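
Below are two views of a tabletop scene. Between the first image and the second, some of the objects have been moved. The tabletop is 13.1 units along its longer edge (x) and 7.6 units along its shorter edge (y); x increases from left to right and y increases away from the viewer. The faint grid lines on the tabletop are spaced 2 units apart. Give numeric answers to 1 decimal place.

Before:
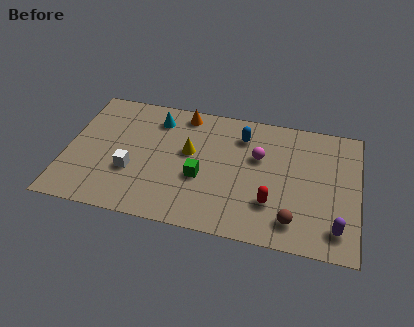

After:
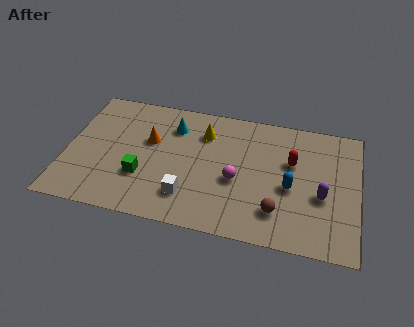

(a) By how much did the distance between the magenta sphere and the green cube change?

+1.2

The distance was about 3.1 in the first image and 4.3 in the second, so they moved 1.2 units further apart.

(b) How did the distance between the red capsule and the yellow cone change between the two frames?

-0.3

The distance was about 4.4 in the first image and 4.1 in the second, so they moved 0.3 units closer together.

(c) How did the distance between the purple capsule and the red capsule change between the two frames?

-0.8

The distance was about 3.0 in the first image and 2.2 in the second, so they moved 0.8 units closer together.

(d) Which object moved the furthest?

the blue capsule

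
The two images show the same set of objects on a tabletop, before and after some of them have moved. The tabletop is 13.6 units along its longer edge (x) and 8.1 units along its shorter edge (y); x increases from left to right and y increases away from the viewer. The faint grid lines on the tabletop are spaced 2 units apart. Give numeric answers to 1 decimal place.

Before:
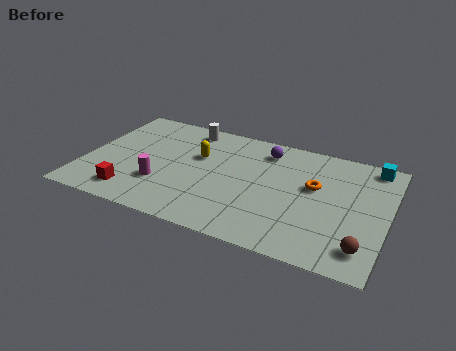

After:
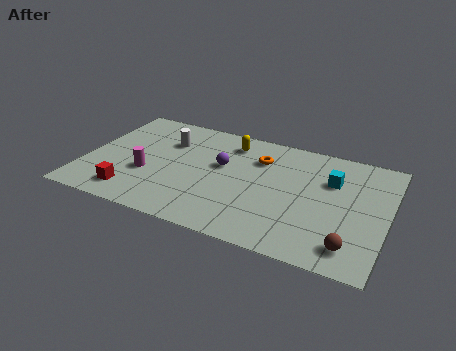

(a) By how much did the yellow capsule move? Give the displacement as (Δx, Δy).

(1.3, 1.5)

The yellow capsule was at about (5.0, 5.1) and moved to about (6.3, 6.6).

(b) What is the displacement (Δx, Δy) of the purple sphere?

(-1.8, -1.8)

The purple sphere was at about (7.9, 6.6) and moved to about (6.1, 4.8).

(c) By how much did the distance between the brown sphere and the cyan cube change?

-1.4

They were about 5.7 units apart before and 4.3 after — 1.4 units closer together.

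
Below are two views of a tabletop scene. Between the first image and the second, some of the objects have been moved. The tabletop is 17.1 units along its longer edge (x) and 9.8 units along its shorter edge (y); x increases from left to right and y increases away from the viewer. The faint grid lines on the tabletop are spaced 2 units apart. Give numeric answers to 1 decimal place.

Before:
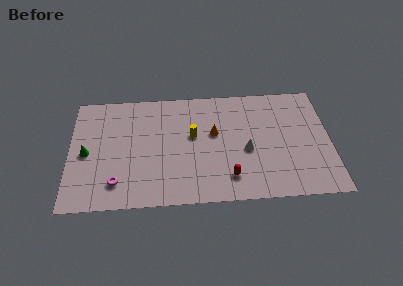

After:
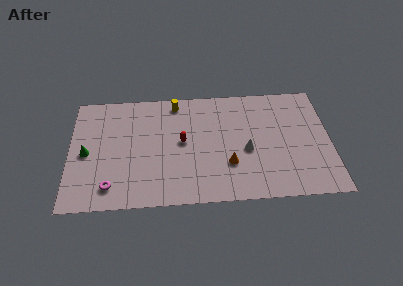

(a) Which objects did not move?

the green cone and the white cone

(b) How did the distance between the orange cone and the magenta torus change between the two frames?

+0.4

The distance was about 7.4 in the first image and 7.8 in the second, so they moved 0.4 units further apart.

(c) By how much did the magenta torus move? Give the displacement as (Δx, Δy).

(-0.4, -0.3)

From the two frames, the magenta torus sits at roughly (3.1, 2.0) before and (2.7, 1.7) after.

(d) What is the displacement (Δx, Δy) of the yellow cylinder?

(-1.1, 2.9)

From the two frames, the yellow cylinder sits at roughly (8.1, 5.7) before and (7.0, 8.6) after.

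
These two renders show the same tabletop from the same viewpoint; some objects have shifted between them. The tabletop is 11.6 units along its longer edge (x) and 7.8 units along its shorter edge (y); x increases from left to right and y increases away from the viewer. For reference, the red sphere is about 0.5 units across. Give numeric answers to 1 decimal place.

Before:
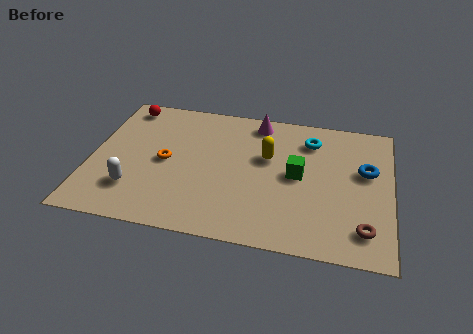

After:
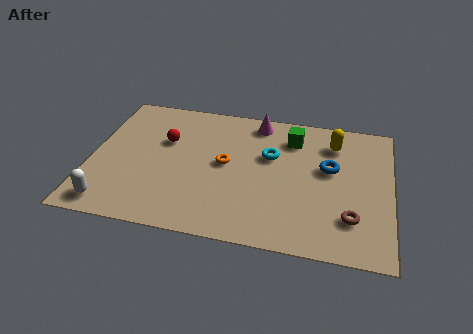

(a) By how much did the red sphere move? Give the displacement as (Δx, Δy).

(1.7, -1.8)

The red sphere was at about (1.1, 6.8) and moved to about (2.8, 5.0).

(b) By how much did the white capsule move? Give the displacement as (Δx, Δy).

(-0.8, -1.0)

From the two frames, the white capsule sits at roughly (1.8, 2.0) before and (1.0, 1.0) after.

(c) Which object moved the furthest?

the yellow capsule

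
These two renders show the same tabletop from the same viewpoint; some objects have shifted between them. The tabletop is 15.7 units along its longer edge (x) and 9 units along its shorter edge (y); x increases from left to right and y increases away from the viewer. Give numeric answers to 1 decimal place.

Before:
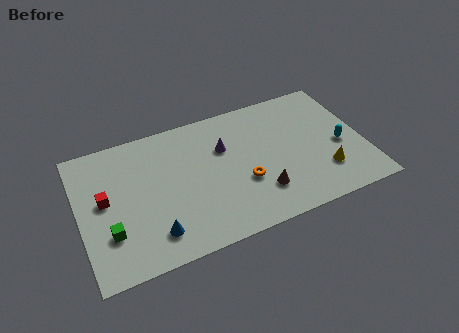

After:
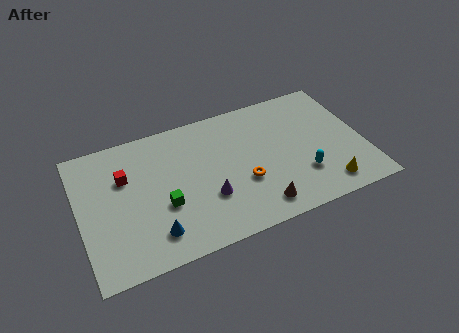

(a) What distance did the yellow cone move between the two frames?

1.0

The yellow cone was near (13.3, 2.4) before and (13.3, 1.4) after, so it travelled √(0.0² + 1.0²) ≈ 1.0 units.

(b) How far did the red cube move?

1.6

The red cube moved from about (1.4, 4.9) to (2.6, 6.0), a distance of √(1.2² + 1.1²) ≈ 1.6.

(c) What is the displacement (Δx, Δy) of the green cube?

(3.0, 0.7)

The green cube started near (1.5, 2.7) and ended near (4.5, 3.4).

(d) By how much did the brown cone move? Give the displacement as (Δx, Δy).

(-0.2, -0.9)

From the two frames, the brown cone sits at roughly (9.7, 2.3) before and (9.5, 1.4) after.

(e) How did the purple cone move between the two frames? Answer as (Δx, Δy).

(-1.2, -3.0)

The purple cone started near (8.1, 6.0) and ended near (6.9, 3.0).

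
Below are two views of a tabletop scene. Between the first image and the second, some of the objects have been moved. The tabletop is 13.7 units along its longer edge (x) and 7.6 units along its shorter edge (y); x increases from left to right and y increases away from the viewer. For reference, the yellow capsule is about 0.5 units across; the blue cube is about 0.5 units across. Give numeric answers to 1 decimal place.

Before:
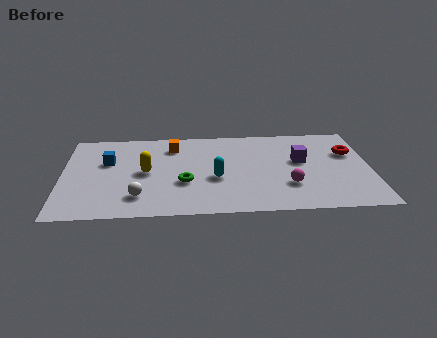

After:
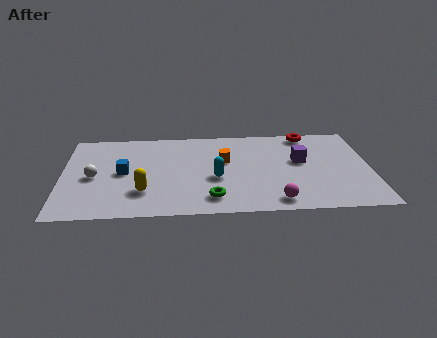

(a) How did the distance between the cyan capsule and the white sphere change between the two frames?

+1.7

They were about 3.7 units apart before and 5.4 after — 1.7 units further apart.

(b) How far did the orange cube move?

2.7

The orange cube was near (4.9, 6.0) before and (7.2, 4.6) after, so it travelled √(2.3² + 1.4²) ≈ 2.7 units.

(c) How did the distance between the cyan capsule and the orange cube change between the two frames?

-1.9

Before: roughly 3.5 units apart; after: 1.6. That's 1.9 units closer together.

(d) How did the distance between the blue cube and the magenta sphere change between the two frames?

-1.1

Before: roughly 8.4 units apart; after: 7.3. That's 1.1 units closer together.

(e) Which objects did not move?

the purple cube and the cyan capsule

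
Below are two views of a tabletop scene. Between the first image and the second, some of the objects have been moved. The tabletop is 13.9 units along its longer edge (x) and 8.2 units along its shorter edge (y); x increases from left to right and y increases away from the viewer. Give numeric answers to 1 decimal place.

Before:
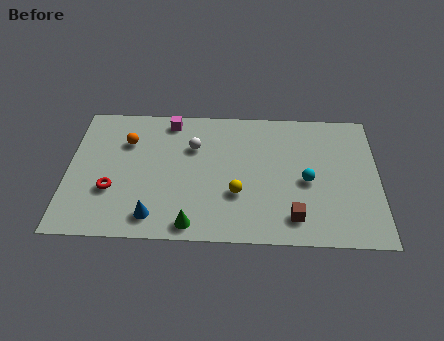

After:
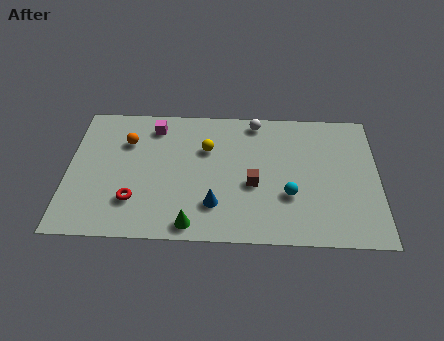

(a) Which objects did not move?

the green cone and the orange sphere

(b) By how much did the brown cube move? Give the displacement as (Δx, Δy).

(-1.8, 1.9)

From the two frames, the brown cube sits at roughly (10.1, 1.5) before and (8.3, 3.4) after.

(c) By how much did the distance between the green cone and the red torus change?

-1.2

They were about 4.1 units apart before and 2.9 after — 1.2 units closer together.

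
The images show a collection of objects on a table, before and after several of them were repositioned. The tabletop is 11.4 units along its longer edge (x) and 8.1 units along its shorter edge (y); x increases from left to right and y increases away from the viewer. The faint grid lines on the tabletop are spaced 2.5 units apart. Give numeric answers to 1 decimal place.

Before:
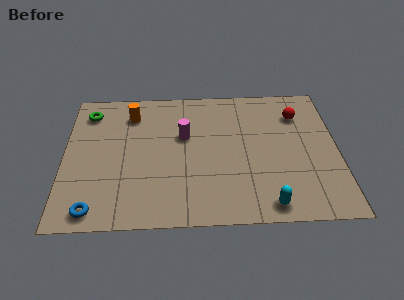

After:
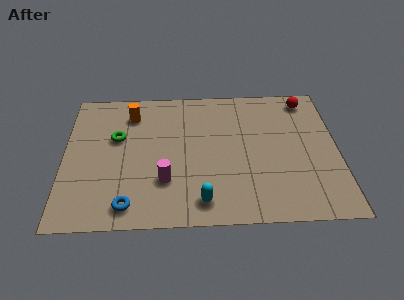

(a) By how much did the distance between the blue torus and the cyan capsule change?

-4.1

Before: roughly 7.1 units apart; after: 3.0. That's 4.1 units closer together.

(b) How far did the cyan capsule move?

2.7

The cyan capsule moved from about (8.4, 0.9) to (5.7, 1.2), a distance of √(2.7² + 0.3²) ≈ 2.7.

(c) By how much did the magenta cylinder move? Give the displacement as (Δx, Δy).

(-0.8, -2.6)

From the two frames, the magenta cylinder sits at roughly (5.0, 5.0) before and (4.2, 2.4) after.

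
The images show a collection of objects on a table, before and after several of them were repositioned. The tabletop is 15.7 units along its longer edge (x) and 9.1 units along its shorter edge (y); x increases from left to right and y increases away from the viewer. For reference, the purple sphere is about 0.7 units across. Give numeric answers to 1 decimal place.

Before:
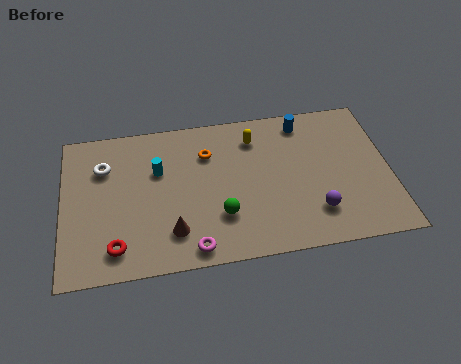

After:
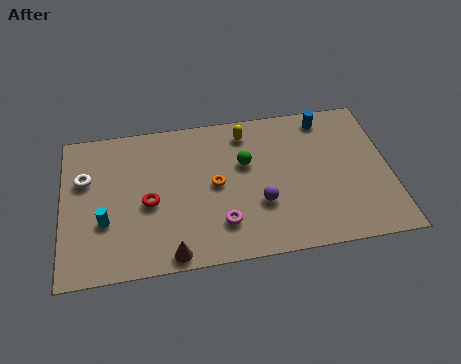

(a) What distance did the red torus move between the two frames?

2.9

The red torus was near (2.5, 1.6) before and (4.1, 4.0) after, so it travelled √(1.6² + 2.4²) ≈ 2.9 units.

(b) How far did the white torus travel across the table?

1.1

The white torus was near (2.0, 6.5) before and (1.1, 5.9) after, so it travelled √(0.9² + 0.6²) ≈ 1.1 units.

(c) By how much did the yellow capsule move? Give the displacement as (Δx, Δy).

(-0.4, 0.4)

From the two frames, the yellow capsule sits at roughly (9.3, 7.2) before and (8.9, 7.6) after.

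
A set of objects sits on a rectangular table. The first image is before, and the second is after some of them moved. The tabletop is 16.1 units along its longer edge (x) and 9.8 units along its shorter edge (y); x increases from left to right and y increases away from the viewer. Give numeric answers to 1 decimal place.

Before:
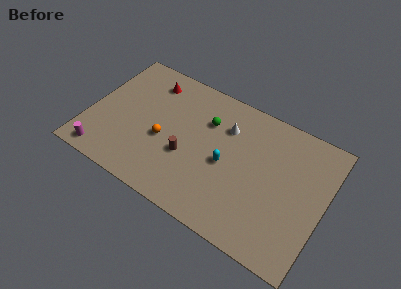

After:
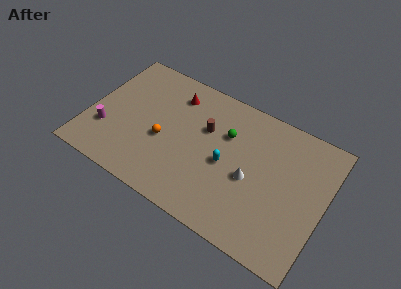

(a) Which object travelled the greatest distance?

the white cone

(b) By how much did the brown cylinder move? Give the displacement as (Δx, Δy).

(0.9, 2.6)

From the two frames, the brown cylinder sits at roughly (6.9, 3.7) before and (7.8, 6.3) after.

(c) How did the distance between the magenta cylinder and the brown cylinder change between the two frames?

+1.2

They were about 6.0 units apart before and 7.2 after — 1.2 units further apart.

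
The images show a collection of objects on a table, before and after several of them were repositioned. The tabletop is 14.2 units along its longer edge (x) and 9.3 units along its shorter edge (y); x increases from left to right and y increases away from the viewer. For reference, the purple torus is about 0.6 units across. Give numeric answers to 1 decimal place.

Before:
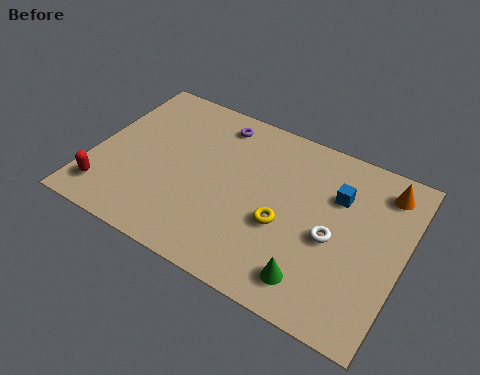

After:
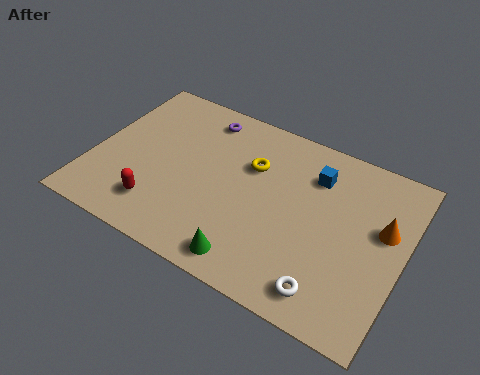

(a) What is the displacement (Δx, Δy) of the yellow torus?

(-1.8, 2.5)

From the two frames, the yellow torus sits at roughly (8.9, 3.7) before and (7.1, 6.2) after.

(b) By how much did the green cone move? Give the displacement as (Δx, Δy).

(-2.8, -0.4)

The green cone was at about (10.6, 1.6) and moved to about (7.8, 1.2).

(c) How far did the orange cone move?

2.1

From (13.0, 7.7) to (13.2, 5.6), the orange cone covered √(0.2² + 2.1²) ≈ 2.1 units.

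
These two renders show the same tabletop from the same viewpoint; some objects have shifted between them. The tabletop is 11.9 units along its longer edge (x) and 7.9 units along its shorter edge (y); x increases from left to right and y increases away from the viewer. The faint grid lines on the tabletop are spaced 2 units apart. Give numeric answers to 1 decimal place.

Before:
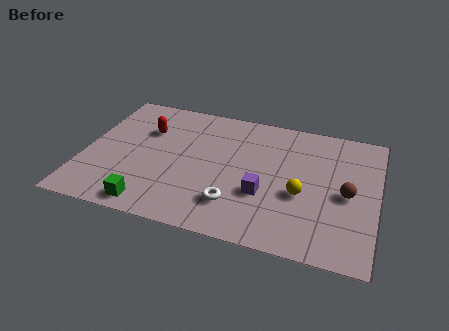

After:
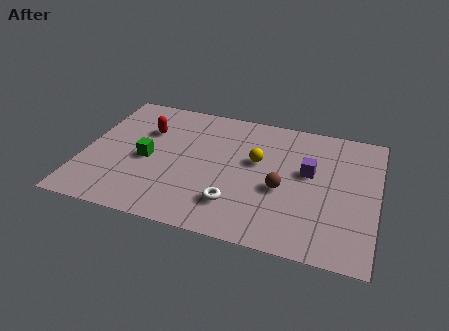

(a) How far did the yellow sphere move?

2.4

The yellow sphere was near (8.9, 3.2) before and (7.0, 4.7) after, so it travelled √(1.9² + 1.5²) ≈ 2.4 units.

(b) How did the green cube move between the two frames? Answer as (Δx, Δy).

(-0.4, 2.7)

The green cube was at about (3.0, 0.9) and moved to about (2.6, 3.6).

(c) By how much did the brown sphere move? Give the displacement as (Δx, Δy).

(-2.6, -0.4)

The brown sphere started near (10.7, 3.7) and ended near (8.1, 3.3).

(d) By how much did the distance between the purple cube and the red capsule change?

+1.1

The distance was about 5.6 in the first image and 6.7 in the second, so they moved 1.1 units further apart.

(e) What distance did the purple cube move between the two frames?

2.5

From (7.4, 2.8) to (9.1, 4.6), the purple cube covered √(1.7² + 1.8²) ≈ 2.5 units.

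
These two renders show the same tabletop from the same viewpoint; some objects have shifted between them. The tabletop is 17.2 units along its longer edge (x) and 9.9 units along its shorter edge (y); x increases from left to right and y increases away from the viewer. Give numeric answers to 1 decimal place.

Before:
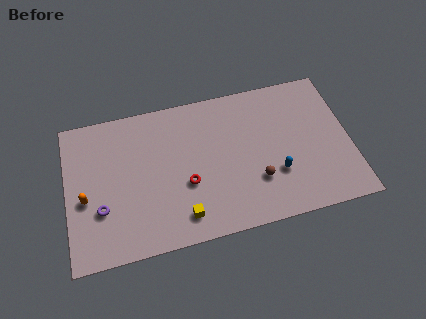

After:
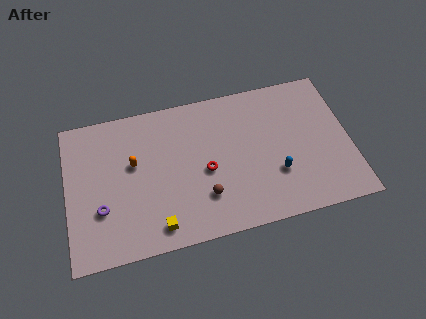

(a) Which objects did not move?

the blue capsule and the purple torus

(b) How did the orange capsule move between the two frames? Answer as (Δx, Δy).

(3.0, 1.7)

The orange capsule started near (1.1, 4.2) and ended near (4.1, 5.9).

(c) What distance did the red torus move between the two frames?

1.3

From (7.2, 3.8) to (8.4, 4.4), the red torus covered √(1.2² + 0.6²) ≈ 1.3 units.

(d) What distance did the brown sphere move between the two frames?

3.2

The brown sphere moved from about (11.4, 3.0) to (8.2, 2.7), a distance of √(3.2² + 0.3²) ≈ 3.2.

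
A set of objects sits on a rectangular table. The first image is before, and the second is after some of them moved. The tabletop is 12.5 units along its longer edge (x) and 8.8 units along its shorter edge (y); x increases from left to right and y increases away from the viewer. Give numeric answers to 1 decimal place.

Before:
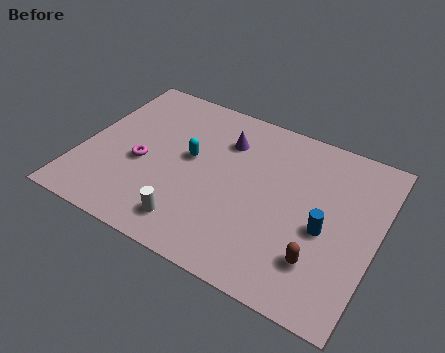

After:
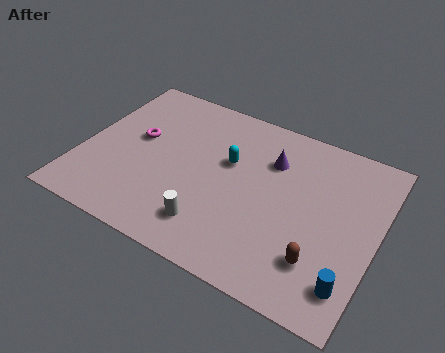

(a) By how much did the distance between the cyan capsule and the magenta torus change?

+1.7

The distance was about 2.2 in the first image and 3.9 in the second, so they moved 1.7 units further apart.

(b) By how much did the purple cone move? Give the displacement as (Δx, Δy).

(2.0, -0.2)

From the two frames, the purple cone sits at roughly (5.8, 6.5) before and (7.8, 6.3) after.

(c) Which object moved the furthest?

the blue cylinder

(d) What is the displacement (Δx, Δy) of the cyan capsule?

(1.6, 0.5)

The cyan capsule started near (4.5, 4.9) and ended near (6.1, 5.4).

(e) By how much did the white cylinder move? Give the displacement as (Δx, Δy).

(0.8, 0.3)

The white cylinder was at about (5.1, 1.5) and moved to about (5.9, 1.8).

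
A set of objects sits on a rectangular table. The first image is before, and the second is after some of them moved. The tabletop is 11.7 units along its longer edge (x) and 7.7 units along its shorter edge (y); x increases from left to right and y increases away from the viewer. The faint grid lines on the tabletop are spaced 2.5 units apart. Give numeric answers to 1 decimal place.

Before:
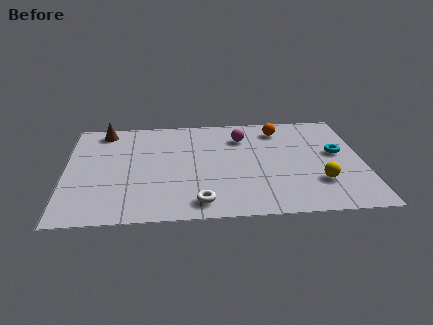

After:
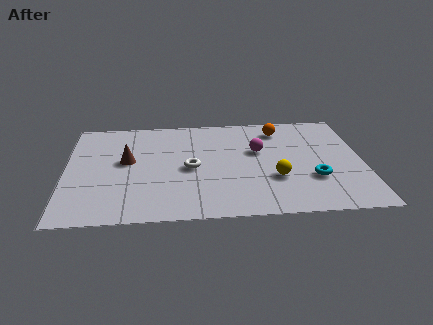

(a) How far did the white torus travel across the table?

2.5

From (5.2, 1.1) to (4.9, 3.6), the white torus covered √(0.3² + 2.5²) ≈ 2.5 units.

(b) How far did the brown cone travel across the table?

2.6

From (1.5, 6.7) to (2.4, 4.3), the brown cone covered √(0.9² + 2.4²) ≈ 2.6 units.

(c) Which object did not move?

the orange sphere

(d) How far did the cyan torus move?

2.1

The cyan torus was near (10.7, 4.3) before and (9.7, 2.5) after, so it travelled √(1.0² + 1.8²) ≈ 2.1 units.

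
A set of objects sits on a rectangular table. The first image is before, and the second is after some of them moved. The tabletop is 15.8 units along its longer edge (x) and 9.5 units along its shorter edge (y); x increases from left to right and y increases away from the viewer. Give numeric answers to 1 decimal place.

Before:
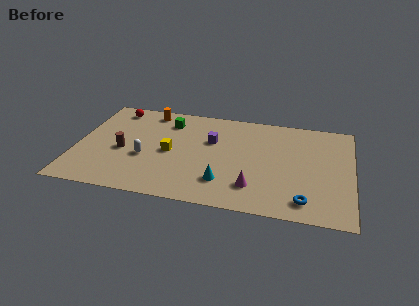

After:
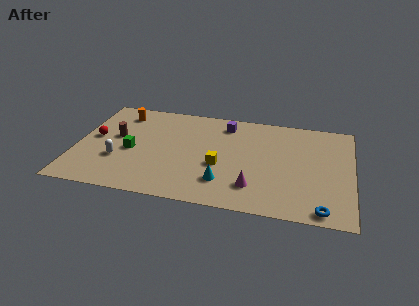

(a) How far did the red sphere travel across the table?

3.2

The red sphere moved from about (1.9, 8.2) to (1.0, 5.1), a distance of √(0.9² + 3.1²) ≈ 3.2.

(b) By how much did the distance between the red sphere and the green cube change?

-0.9

They were about 3.3 units apart before and 2.4 after — 0.9 units closer together.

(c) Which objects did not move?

the cyan cone and the magenta cone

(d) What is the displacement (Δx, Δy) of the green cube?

(-1.9, -3.3)

The green cube started near (5.1, 7.5) and ended near (3.2, 4.2).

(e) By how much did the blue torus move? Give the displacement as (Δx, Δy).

(1.0, -0.6)

The blue torus started near (13.2, 1.5) and ended near (14.2, 0.9).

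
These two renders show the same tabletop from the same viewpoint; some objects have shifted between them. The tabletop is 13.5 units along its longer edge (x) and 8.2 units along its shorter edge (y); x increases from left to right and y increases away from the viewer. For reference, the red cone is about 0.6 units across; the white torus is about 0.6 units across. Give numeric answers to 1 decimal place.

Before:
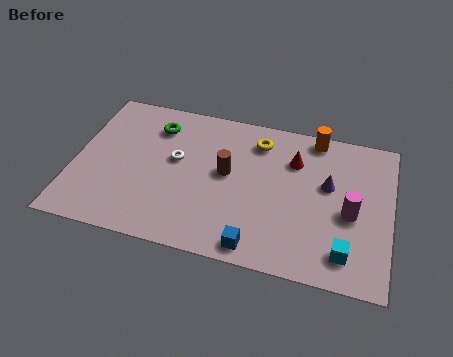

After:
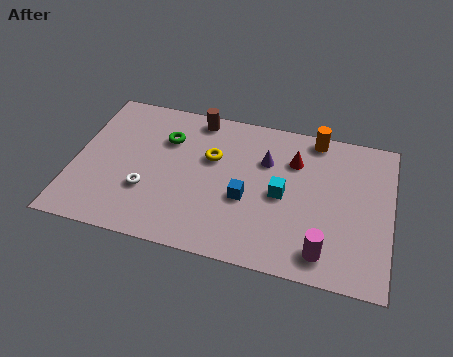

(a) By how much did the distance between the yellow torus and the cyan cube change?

-3.1

The distance was about 6.5 in the first image and 3.4 in the second, so they moved 3.1 units closer together.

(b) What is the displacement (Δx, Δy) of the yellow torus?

(-1.9, -1.4)

The yellow torus started near (7.7, 6.6) and ended near (5.8, 5.2).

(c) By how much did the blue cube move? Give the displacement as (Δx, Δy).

(-0.6, 2.4)

The blue cube started near (8.0, 0.9) and ended near (7.4, 3.3).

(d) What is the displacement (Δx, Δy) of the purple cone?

(-2.7, 0.7)

The purple cone was at about (10.8, 4.9) and moved to about (8.1, 5.6).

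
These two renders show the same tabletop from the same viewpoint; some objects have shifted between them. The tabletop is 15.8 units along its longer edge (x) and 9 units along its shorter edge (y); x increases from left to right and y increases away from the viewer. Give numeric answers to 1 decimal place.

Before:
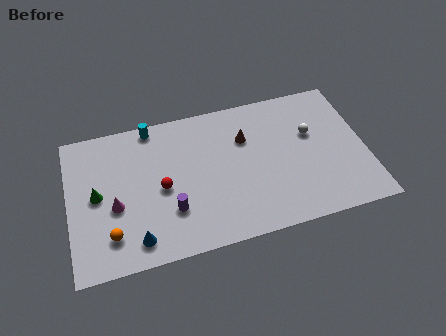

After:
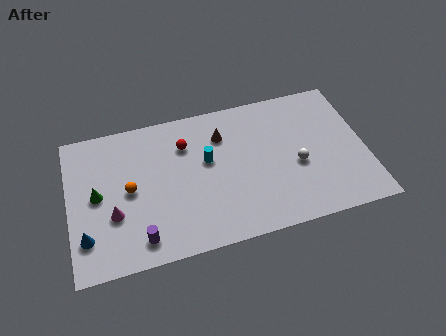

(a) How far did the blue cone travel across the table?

2.7

From (3.4, 1.4) to (0.8, 2.2), the blue cone covered √(2.6² + 0.8²) ≈ 2.7 units.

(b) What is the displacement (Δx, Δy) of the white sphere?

(-0.9, -1.8)

From the two frames, the white sphere sits at roughly (13.0, 5.6) before and (12.1, 3.8) after.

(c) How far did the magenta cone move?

0.5

The magenta cone was near (2.4, 3.7) before and (2.3, 3.2) after, so it travelled √(0.1² + 0.5²) ≈ 0.5 units.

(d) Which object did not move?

the green cone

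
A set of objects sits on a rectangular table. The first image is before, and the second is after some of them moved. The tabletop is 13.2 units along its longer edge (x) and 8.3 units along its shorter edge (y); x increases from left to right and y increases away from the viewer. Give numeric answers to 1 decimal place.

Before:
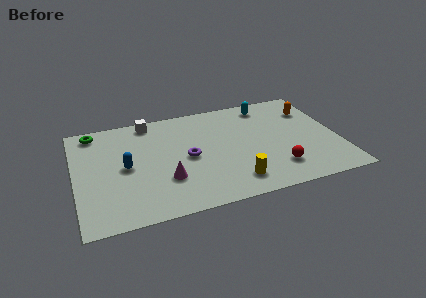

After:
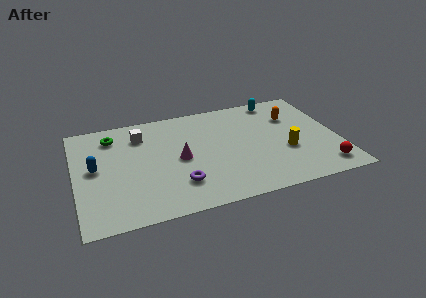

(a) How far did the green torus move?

1.1

The green torus moved from about (1.1, 7.3) to (2.0, 6.7), a distance of √(0.9² + 0.6²) ≈ 1.1.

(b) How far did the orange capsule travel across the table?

1.0

The orange capsule was near (12.1, 6.1) before and (11.1, 5.8) after, so it travelled √(1.0² + 0.3²) ≈ 1.0 units.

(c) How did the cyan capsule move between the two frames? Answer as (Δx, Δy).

(0.6, 0.3)

The cyan capsule was at about (9.9, 7.1) and moved to about (10.5, 7.4).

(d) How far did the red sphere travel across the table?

2.4

The red sphere was near (9.9, 1.9) before and (12.2, 1.3) after, so it travelled √(2.3² + 0.6²) ≈ 2.4 units.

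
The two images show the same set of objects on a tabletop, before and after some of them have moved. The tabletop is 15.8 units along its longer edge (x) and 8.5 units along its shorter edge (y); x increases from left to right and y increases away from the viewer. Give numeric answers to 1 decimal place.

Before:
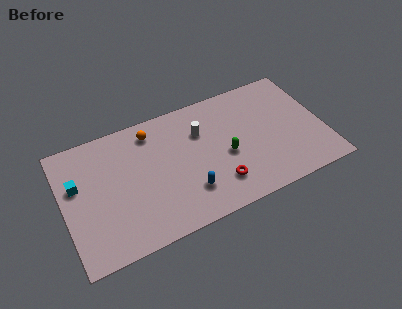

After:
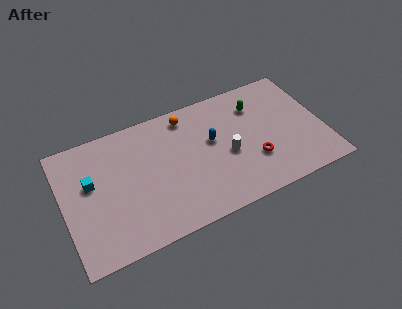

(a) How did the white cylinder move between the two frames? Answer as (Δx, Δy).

(1.4, -2.2)

The white cylinder was at about (8.5, 5.9) and moved to about (9.9, 3.7).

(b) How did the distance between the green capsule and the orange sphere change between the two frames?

-1.1

Before: roughly 5.4 units apart; after: 4.3. That's 1.1 units closer together.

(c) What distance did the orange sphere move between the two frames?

2.2

The orange sphere was near (5.6, 7.1) before and (7.8, 7.3) after, so it travelled √(2.2² + 0.2²) ≈ 2.2 units.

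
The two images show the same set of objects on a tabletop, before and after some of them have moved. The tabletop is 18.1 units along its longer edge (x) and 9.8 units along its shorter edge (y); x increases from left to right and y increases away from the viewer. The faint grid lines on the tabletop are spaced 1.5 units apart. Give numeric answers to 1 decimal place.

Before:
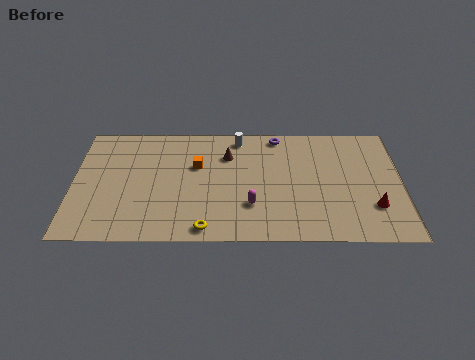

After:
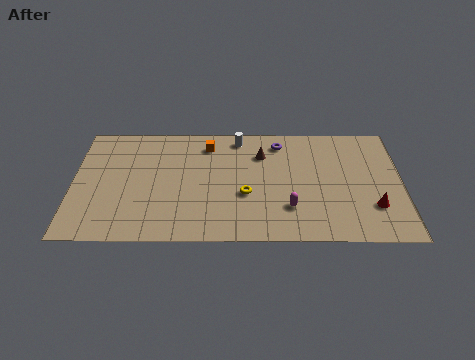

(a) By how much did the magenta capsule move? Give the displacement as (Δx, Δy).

(2.1, -0.2)

The magenta capsule was at about (9.8, 2.9) and moved to about (11.9, 2.7).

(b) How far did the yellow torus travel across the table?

3.6

The yellow torus was near (7.3, 1.0) before and (9.5, 3.8) after, so it travelled √(2.2² + 2.8²) ≈ 3.6 units.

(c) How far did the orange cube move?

1.9

From (6.8, 6.2) to (7.4, 8.0), the orange cube covered √(0.6² + 1.8²) ≈ 1.9 units.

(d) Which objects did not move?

the white cylinder and the red cone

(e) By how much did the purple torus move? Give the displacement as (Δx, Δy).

(0.1, -0.6)

The purple torus was at about (11.3, 8.8) and moved to about (11.4, 8.2).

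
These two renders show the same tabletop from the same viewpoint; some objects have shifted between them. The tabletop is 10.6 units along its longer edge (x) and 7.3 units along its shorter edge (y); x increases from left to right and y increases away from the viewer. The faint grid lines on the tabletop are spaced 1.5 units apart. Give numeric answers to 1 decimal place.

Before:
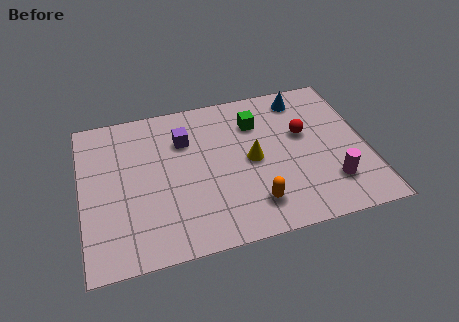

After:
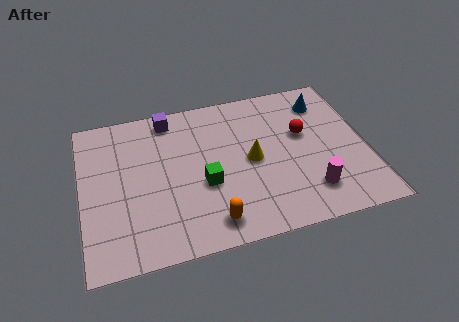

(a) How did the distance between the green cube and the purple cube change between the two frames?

+1.0

The distance was about 2.7 in the first image and 3.7 in the second, so they moved 1.0 units further apart.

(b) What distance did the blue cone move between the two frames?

0.9

The blue cone moved from about (8.4, 6.2) to (9.2, 5.8), a distance of √(0.8² + 0.4²) ≈ 0.9.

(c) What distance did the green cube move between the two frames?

3.3

The green cube was near (6.6, 5.4) before and (4.5, 2.9) after, so it travelled √(2.1² + 2.5²) ≈ 3.3 units.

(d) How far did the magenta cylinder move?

0.8

The magenta cylinder moved from about (9.1, 1.8) to (8.3, 1.6), a distance of √(0.8² + 0.2²) ≈ 0.8.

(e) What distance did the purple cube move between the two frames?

1.3

From (3.9, 5.2) to (3.4, 6.4), the purple cube covered √(0.5² + 1.2²) ≈ 1.3 units.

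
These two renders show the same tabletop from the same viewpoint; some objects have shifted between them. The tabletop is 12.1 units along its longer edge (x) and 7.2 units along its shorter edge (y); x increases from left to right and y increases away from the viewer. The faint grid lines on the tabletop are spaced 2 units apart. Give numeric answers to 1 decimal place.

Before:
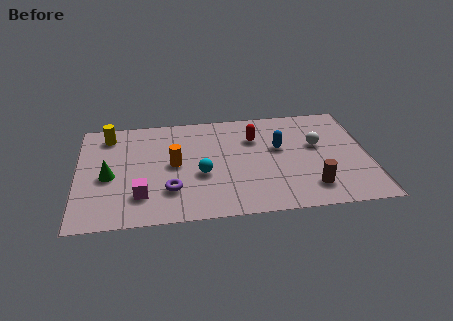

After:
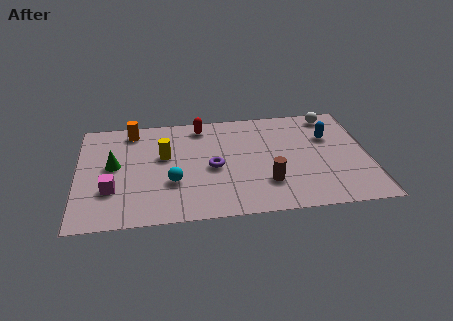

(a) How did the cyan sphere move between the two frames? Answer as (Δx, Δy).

(-1.2, -0.4)

The cyan sphere was at about (5.1, 2.9) and moved to about (3.9, 2.5).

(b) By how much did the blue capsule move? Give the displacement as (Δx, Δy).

(2.1, 0.5)

From the two frames, the blue capsule sits at roughly (8.4, 4.3) before and (10.5, 4.8) after.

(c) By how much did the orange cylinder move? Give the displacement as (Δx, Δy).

(-1.7, 2.5)

From the two frames, the orange cylinder sits at roughly (4.0, 3.7) before and (2.3, 6.2) after.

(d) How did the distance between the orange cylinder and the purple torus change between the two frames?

+2.7

The distance was about 1.7 in the first image and 4.4 in the second, so they moved 2.7 units further apart.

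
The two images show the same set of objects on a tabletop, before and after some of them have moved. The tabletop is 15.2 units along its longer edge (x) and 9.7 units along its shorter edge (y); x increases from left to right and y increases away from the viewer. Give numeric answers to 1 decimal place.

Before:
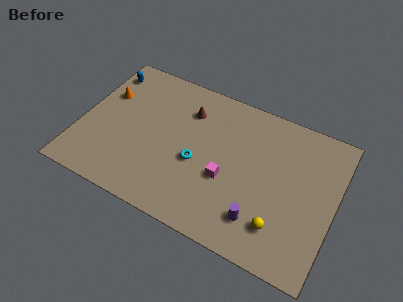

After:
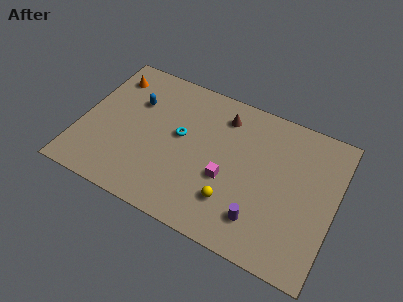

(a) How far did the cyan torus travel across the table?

1.8

The cyan torus was near (7.1, 4.1) before and (5.9, 5.4) after, so it travelled √(1.2² + 1.3²) ≈ 1.8 units.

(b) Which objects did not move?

the magenta cube and the purple cylinder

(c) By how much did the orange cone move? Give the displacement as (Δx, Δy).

(0.1, 1.4)

From the two frames, the orange cone sits at roughly (1.2, 6.4) before and (1.3, 7.8) after.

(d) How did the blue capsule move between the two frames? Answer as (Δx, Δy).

(2.1, -1.4)

The blue capsule started near (0.9, 8.0) and ended near (3.0, 6.6).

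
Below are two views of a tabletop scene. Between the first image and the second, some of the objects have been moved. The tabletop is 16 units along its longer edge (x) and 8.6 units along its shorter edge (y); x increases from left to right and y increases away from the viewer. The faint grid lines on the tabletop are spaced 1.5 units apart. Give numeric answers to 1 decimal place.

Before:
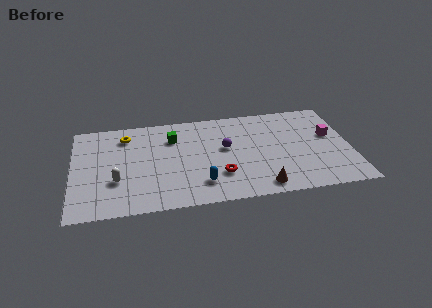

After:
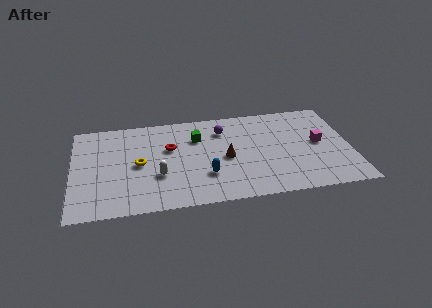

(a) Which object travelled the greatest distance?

the red torus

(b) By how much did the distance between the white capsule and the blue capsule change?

-2.2

The distance was about 4.9 in the first image and 2.7 in the second, so they moved 2.2 units closer together.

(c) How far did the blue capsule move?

0.8

From (7.3, 1.9) to (7.6, 2.6), the blue capsule covered √(0.3² + 0.7²) ≈ 0.8 units.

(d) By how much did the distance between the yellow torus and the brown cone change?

-4.6

Before: roughly 9.6 units apart; after: 5.0. That's 4.6 units closer together.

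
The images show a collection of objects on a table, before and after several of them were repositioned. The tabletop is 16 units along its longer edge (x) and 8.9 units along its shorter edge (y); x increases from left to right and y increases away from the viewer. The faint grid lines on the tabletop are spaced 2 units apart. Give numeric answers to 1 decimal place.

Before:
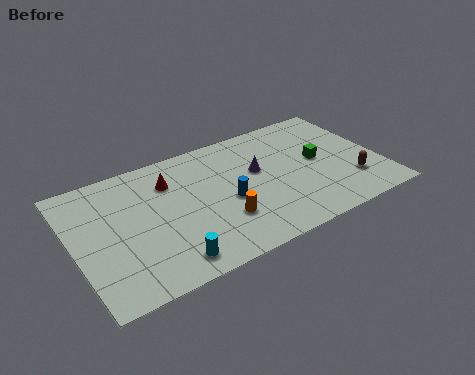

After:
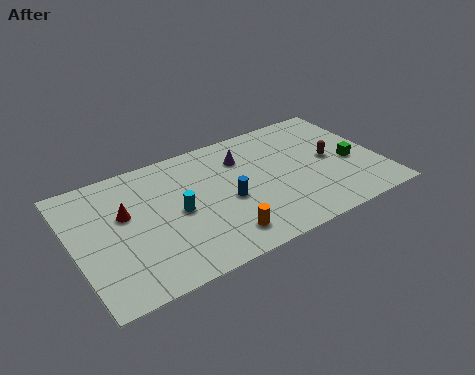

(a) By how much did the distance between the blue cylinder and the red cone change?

+1.6

They were about 3.8 units apart before and 5.4 after — 1.6 units further apart.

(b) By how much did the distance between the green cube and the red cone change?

+4.0

They were about 7.9 units apart before and 11.9 after — 4.0 units further apart.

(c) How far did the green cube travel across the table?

1.8

The green cube moved from about (12.9, 4.7) to (14.5, 3.8), a distance of √(1.6² + 0.9²) ≈ 1.8.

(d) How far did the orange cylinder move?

1.1

The orange cylinder was near (7.4, 2.7) before and (7.2, 1.6) after, so it travelled √(0.2² + 1.1²) ≈ 1.1 units.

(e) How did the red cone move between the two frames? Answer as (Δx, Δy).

(-2.5, -1.2)

The red cone was at about (5.2, 6.6) and moved to about (2.7, 5.4).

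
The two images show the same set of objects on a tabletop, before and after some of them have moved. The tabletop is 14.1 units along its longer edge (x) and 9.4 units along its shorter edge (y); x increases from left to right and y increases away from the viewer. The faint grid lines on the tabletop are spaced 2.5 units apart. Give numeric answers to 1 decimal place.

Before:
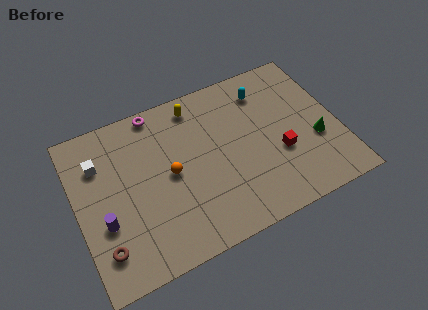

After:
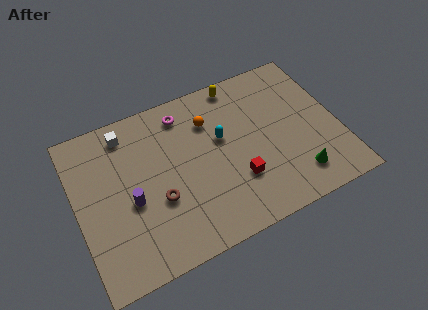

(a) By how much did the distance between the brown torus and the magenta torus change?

-2.7

Before: roughly 7.5 units apart; after: 4.8. That's 2.7 units closer together.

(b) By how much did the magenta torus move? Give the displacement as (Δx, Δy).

(1.4, -0.7)

The magenta torus started near (4.7, 8.6) and ended near (6.1, 7.9).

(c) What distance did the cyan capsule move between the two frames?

3.2

The cyan capsule was near (10.5, 7.5) before and (7.9, 5.6) after, so it travelled √(2.6² + 1.9²) ≈ 3.2 units.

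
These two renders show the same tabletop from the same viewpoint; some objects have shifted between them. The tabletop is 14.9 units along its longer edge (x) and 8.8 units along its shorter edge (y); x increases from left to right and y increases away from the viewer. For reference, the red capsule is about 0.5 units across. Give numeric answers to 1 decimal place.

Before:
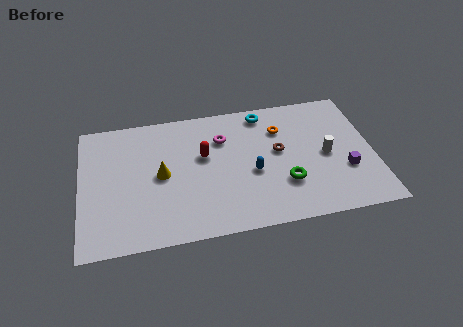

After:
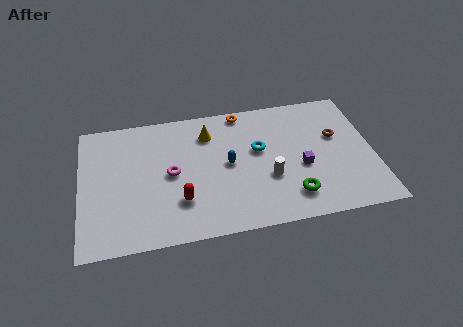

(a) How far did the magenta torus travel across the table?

3.3

From (7.3, 6.3) to (4.6, 4.4), the magenta torus covered √(2.7² + 1.9²) ≈ 3.3 units.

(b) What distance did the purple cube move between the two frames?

2.3

The purple cube moved from about (13.4, 3.0) to (11.2, 3.6), a distance of √(2.2² + 0.6²) ≈ 2.3.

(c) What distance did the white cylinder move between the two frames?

3.2

The white cylinder was near (12.5, 4.2) before and (9.5, 3.2) after, so it travelled √(3.0² + 1.0²) ≈ 3.2 units.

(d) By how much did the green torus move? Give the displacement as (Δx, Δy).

(0.3, -0.9)

From the two frames, the green torus sits at roughly (10.3, 2.7) before and (10.6, 1.8) after.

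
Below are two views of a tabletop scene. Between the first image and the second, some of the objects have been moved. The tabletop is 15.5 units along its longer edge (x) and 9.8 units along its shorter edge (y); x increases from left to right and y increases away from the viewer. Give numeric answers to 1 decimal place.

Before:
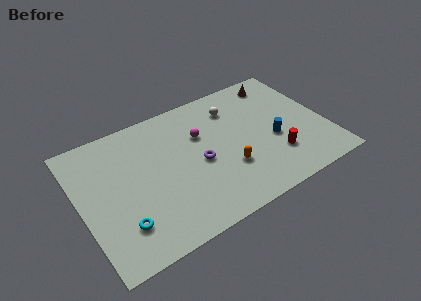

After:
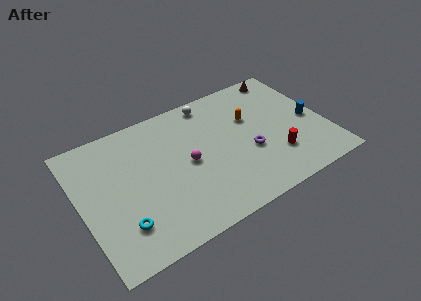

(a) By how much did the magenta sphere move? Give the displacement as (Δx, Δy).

(-1.1, -1.7)

The magenta sphere was at about (7.8, 6.5) and moved to about (6.7, 4.8).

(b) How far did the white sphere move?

1.7

From (10.1, 7.6) to (8.8, 8.7), the white sphere covered √(1.3² + 1.1²) ≈ 1.7 units.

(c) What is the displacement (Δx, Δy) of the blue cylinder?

(2.5, 0.5)

The blue cylinder started near (12.1, 4.0) and ended near (14.6, 4.5).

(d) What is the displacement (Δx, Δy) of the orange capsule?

(2.0, 3.1)

The orange capsule was at about (9.0, 3.2) and moved to about (11.0, 6.3).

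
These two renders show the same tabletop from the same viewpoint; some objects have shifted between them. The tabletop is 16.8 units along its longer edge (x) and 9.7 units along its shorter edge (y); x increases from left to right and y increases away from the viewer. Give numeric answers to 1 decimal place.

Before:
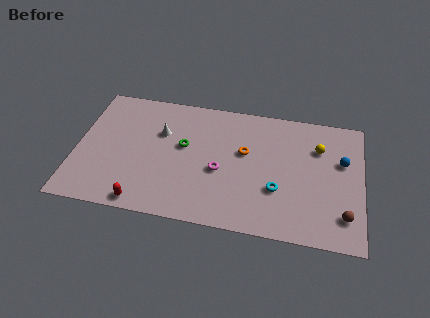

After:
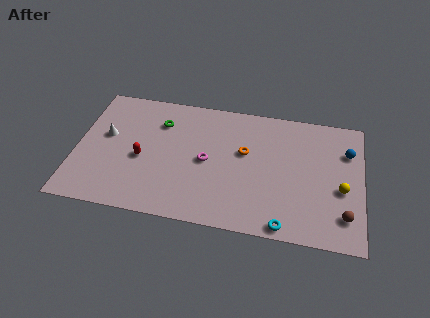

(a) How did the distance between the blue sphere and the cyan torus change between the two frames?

+2.4

The distance was about 4.6 in the first image and 7.0 in the second, so they moved 2.4 units further apart.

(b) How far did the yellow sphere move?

3.2

From (14.2, 6.9) to (15.6, 4.0), the yellow sphere covered √(1.4² + 2.9²) ≈ 3.2 units.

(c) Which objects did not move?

the orange torus and the brown sphere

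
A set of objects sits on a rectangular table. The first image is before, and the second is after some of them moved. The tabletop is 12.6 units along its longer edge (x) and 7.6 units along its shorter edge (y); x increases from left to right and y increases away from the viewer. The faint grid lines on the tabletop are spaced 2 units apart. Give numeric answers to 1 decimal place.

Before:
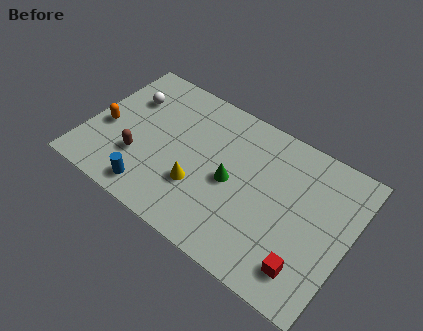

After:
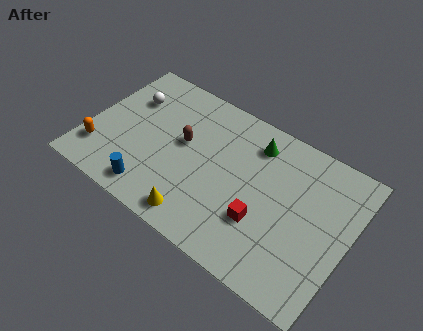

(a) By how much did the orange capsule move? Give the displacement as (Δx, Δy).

(-0.1, -1.4)

The orange capsule started near (0.9, 3.2) and ended near (0.8, 1.8).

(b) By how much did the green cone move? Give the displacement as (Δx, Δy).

(0.7, 2.5)

The green cone started near (7.0, 3.6) and ended near (7.7, 6.1).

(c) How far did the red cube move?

2.5

The red cube moved from about (11.0, 1.5) to (8.7, 2.5), a distance of √(2.3² + 1.0²) ≈ 2.5.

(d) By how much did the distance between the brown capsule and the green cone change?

-0.8

Before: roughly 4.5 units apart; after: 3.7. That's 0.8 units closer together.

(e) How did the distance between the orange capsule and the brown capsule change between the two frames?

+2.5

They were about 2.0 units apart before and 4.5 after — 2.5 units further apart.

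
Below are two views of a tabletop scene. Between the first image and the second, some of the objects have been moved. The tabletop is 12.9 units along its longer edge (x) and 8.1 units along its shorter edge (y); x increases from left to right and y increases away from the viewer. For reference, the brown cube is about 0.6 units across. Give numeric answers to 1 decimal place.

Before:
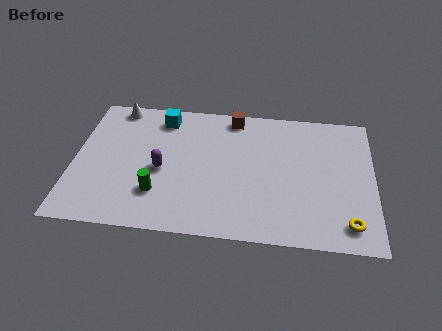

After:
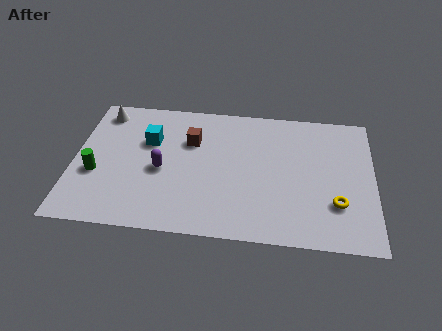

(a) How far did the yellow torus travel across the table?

1.2

The yellow torus was near (11.8, 1.3) before and (11.3, 2.4) after, so it travelled √(0.5² + 1.1²) ≈ 1.2 units.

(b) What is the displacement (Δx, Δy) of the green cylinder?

(-2.7, 0.9)

From the two frames, the green cylinder sits at roughly (3.7, 2.2) before and (1.0, 3.1) after.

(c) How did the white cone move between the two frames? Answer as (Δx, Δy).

(-0.6, -0.4)

From the two frames, the white cone sits at roughly (1.7, 7.3) before and (1.1, 6.9) after.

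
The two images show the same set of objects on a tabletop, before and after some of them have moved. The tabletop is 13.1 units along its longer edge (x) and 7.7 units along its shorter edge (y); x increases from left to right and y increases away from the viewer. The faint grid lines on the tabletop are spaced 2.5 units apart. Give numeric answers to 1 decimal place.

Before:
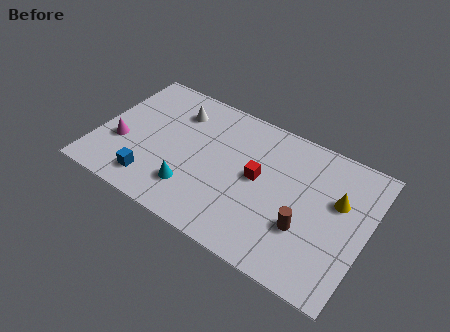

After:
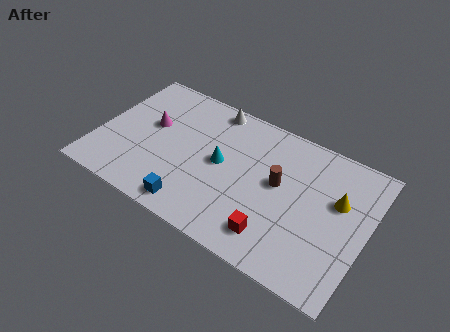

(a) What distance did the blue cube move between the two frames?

2.1

The blue cube was near (3.0, 1.4) before and (5.1, 1.0) after, so it travelled √(2.1² + 0.4²) ≈ 2.1 units.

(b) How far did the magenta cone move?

2.1

The magenta cone moved from about (1.2, 2.8) to (2.4, 4.5), a distance of √(1.2² + 1.7²) ≈ 2.1.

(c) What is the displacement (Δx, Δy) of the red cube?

(1.2, -2.6)

The red cube was at about (7.8, 4.1) and moved to about (9.0, 1.5).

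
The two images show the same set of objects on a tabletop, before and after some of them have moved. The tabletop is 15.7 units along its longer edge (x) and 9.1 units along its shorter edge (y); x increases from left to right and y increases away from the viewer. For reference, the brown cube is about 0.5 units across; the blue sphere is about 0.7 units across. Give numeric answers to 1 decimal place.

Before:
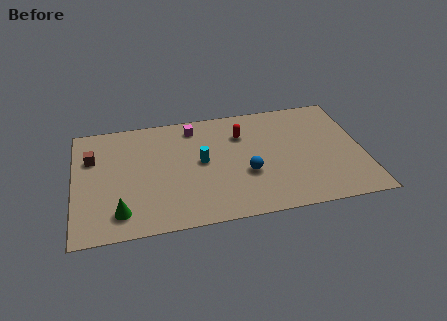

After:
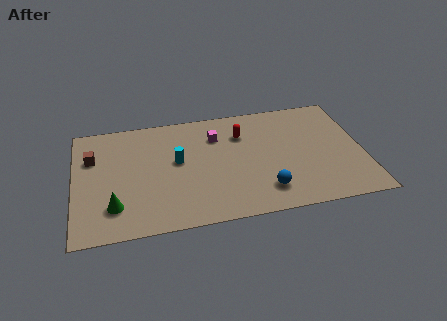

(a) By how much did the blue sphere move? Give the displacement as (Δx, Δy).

(0.9, -1.5)

From the two frames, the blue sphere sits at roughly (9.3, 3.4) before and (10.2, 1.9) after.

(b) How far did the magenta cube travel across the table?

1.6

The magenta cube was near (6.6, 7.7) before and (7.8, 6.7) after, so it travelled √(1.2² + 1.0²) ≈ 1.6 units.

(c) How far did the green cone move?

0.6

The green cone moved from about (2.4, 1.7) to (2.1, 2.2), a distance of √(0.3² + 0.5²) ≈ 0.6.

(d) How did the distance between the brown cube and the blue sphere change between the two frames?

+1.4

Before: roughly 8.8 units apart; after: 10.2. That's 1.4 units further apart.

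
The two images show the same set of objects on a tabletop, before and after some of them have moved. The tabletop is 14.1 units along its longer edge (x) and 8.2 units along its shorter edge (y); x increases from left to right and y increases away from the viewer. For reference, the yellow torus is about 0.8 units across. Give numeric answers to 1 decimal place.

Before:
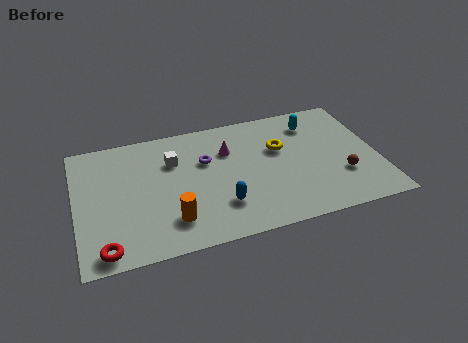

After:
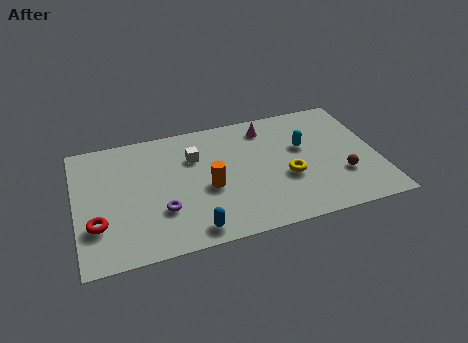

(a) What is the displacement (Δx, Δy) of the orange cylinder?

(1.8, 1.6)

The orange cylinder started near (4.3, 1.9) and ended near (6.1, 3.5).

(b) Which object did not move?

the brown sphere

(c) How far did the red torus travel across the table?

1.6

From (1.2, 0.9) to (0.9, 2.5), the red torus covered √(0.3² + 1.6²) ≈ 1.6 units.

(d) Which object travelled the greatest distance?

the purple torus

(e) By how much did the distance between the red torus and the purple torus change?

-3.6

The distance was about 6.6 in the first image and 3.0 in the second, so they moved 3.6 units closer together.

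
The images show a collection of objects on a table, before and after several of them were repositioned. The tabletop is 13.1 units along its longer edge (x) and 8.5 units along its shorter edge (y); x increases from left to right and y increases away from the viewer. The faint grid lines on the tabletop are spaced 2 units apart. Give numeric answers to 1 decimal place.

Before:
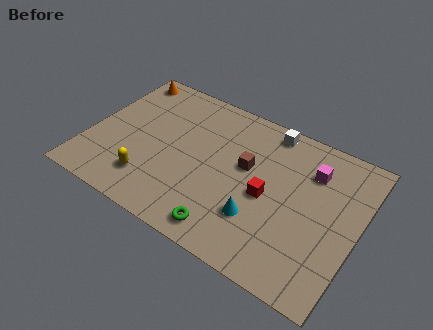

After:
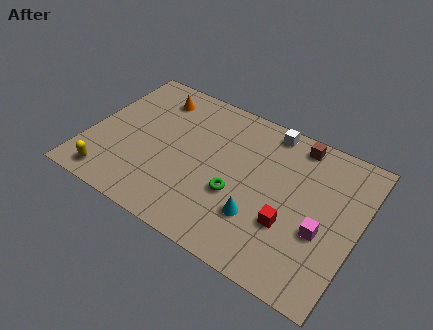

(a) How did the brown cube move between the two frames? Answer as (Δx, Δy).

(2.1, 2.5)

The brown cube was at about (7.6, 5.0) and moved to about (9.7, 7.5).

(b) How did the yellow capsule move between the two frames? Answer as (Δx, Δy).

(-1.8, -0.8)

The yellow capsule was at about (3.3, 1.9) and moved to about (1.5, 1.1).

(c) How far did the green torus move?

2.1

From (7.3, 1.1) to (7.4, 3.2), the green torus covered √(0.1² + 2.1²) ≈ 2.1 units.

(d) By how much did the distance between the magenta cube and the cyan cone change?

-1.3

They were about 4.3 units apart before and 3.0 after — 1.3 units closer together.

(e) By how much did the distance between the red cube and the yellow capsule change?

+2.8

The distance was about 5.9 in the first image and 8.7 in the second, so they moved 2.8 units further apart.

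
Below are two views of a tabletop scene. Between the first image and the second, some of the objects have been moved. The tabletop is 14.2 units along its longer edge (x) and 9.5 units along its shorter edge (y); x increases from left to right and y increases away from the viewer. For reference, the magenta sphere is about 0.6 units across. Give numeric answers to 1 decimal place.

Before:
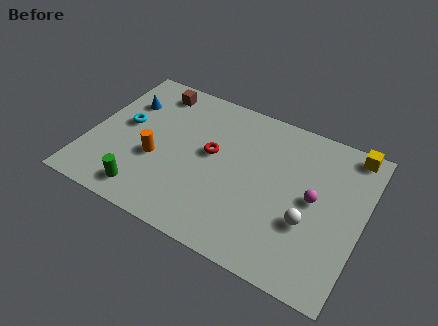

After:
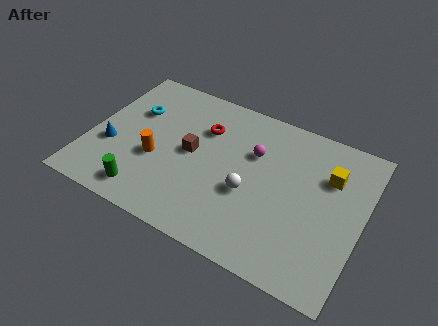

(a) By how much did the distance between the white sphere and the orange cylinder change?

-3.1

They were about 8.0 units apart before and 4.9 after — 3.1 units closer together.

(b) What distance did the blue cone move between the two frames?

3.2

From (1.5, 6.7) to (1.2, 3.5), the blue cone covered √(0.3² + 3.2²) ≈ 3.2 units.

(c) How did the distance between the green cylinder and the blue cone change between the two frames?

-2.6

The distance was about 5.6 in the first image and 3.0 in the second, so they moved 2.6 units closer together.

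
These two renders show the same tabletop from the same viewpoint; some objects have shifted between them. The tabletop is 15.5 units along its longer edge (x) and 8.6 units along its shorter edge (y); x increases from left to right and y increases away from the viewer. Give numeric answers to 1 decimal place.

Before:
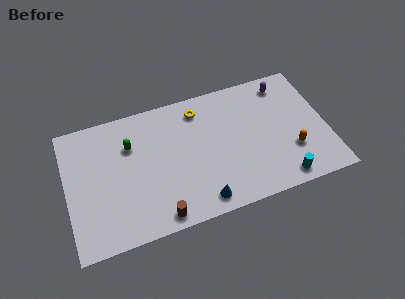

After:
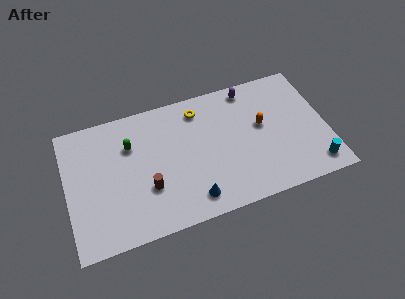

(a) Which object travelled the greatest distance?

the orange capsule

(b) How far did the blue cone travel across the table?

0.6

From (7.7, 1.1) to (7.2, 1.4), the blue cone covered √(0.5² + 0.3²) ≈ 0.6 units.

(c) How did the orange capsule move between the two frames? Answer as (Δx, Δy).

(-1.6, 2.2)

The orange capsule started near (13.3, 2.7) and ended near (11.7, 4.9).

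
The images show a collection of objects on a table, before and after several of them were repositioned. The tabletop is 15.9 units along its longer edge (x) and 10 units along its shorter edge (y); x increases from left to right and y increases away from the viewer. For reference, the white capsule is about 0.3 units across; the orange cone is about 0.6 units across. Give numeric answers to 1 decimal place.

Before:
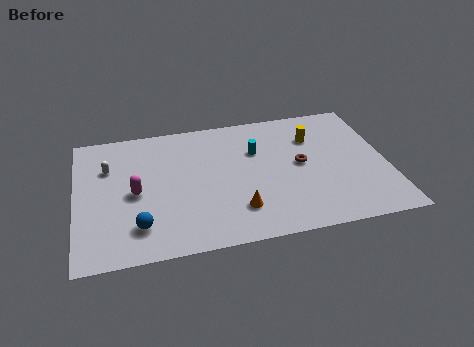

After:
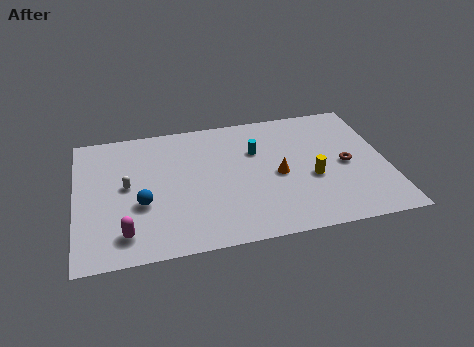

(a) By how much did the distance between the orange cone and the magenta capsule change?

+2.8

They were about 5.6 units apart before and 8.4 after — 2.8 units further apart.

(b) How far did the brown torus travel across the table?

2.4

From (11.5, 5.2) to (13.8, 4.7), the brown torus covered √(2.3² + 0.5²) ≈ 2.4 units.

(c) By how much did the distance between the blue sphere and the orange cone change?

+2.0

The distance was about 5.0 in the first image and 7.0 in the second, so they moved 2.0 units further apart.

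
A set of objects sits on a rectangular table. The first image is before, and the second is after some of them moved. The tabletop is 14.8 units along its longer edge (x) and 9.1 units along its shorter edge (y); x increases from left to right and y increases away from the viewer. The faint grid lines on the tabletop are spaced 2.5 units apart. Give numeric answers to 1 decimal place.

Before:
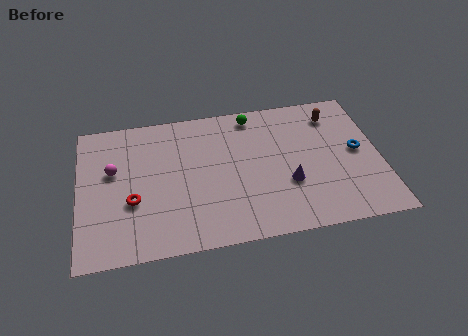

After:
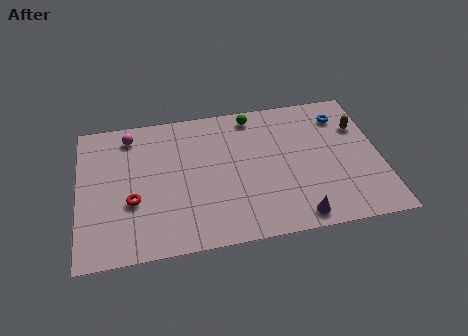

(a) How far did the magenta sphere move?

2.4

The magenta sphere moved from about (1.7, 5.5) to (2.6, 7.7), a distance of √(0.9² + 2.2²) ≈ 2.4.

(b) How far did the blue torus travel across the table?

2.6

From (13.7, 4.7) to (13.1, 7.2), the blue torus covered √(0.6² + 2.5²) ≈ 2.6 units.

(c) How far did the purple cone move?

2.2

The purple cone moved from about (10.2, 3.2) to (10.5, 1.0), a distance of √(0.3² + 2.2²) ≈ 2.2.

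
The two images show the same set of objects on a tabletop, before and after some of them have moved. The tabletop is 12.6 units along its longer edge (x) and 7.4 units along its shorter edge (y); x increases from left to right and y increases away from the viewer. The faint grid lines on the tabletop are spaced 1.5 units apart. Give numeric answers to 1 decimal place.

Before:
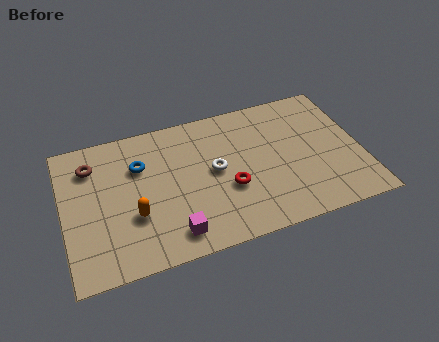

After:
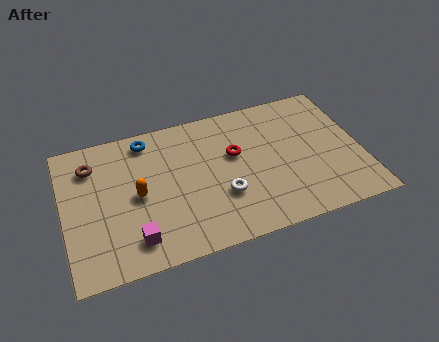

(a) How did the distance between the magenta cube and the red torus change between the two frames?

+2.5

The distance was about 3.0 in the first image and 5.5 in the second, so they moved 2.5 units further apart.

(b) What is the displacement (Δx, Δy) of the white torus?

(0.2, -1.4)

From the two frames, the white torus sits at roughly (6.4, 3.9) before and (6.6, 2.5) after.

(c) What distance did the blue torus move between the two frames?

1.4

The blue torus moved from about (3.3, 5.1) to (3.7, 6.4), a distance of √(0.4² + 1.3²) ≈ 1.4.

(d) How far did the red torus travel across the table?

1.7

From (6.9, 2.8) to (7.3, 4.5), the red torus covered √(0.4² + 1.7²) ≈ 1.7 units.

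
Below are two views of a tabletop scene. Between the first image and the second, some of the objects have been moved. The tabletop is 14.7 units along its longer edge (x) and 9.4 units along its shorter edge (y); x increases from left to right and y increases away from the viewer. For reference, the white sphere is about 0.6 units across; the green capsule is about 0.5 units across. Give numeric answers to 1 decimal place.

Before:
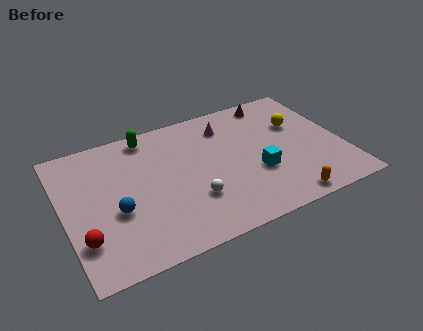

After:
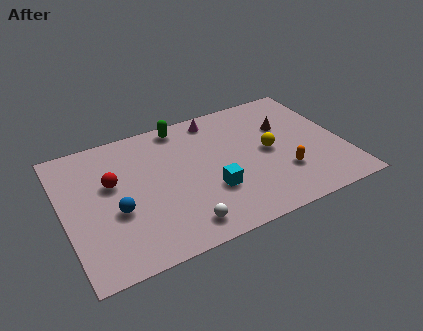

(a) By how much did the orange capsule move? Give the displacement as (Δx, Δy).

(0.2, 1.9)

From the two frames, the orange capsule sits at roughly (11.1, 0.9) before and (11.3, 2.8) after.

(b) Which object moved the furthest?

the red sphere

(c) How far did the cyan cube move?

2.5

The cyan cube was near (10.0, 3.4) before and (7.5, 3.1) after, so it travelled √(2.5² + 0.3²) ≈ 2.5 units.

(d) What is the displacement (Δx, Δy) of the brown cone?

(0.3, -2.1)

The brown cone started near (11.6, 8.3) and ended near (11.9, 6.2).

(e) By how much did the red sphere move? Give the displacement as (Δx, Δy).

(1.8, 3.2)

From the two frames, the red sphere sits at roughly (0.8, 2.5) before and (2.6, 5.7) after.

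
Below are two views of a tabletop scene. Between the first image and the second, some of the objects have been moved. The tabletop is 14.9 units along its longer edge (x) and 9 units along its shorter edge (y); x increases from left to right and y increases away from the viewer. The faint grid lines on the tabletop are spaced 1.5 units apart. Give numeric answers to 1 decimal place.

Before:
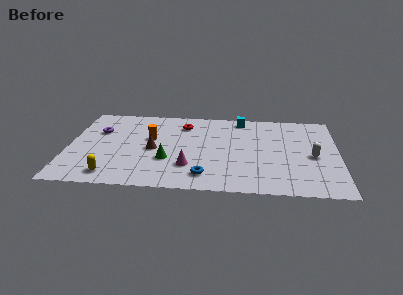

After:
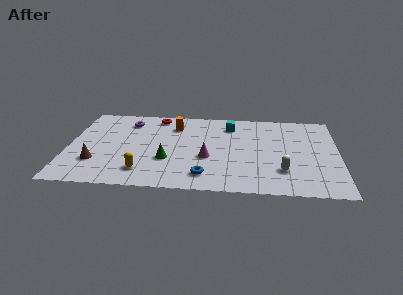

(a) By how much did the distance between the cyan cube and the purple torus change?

-2.4

Before: roughly 8.1 units apart; after: 5.7. That's 2.4 units closer together.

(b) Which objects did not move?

the green cone and the blue torus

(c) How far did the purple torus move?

2.0

The purple torus moved from about (1.6, 6.0) to (3.2, 7.2), a distance of √(1.6² + 1.2²) ≈ 2.0.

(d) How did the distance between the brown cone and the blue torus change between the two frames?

+2.2

They were about 3.9 units apart before and 6.1 after — 2.2 units further apart.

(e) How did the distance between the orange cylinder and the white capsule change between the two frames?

-1.6

Before: roughly 9.1 units apart; after: 7.5. That's 1.6 units closer together.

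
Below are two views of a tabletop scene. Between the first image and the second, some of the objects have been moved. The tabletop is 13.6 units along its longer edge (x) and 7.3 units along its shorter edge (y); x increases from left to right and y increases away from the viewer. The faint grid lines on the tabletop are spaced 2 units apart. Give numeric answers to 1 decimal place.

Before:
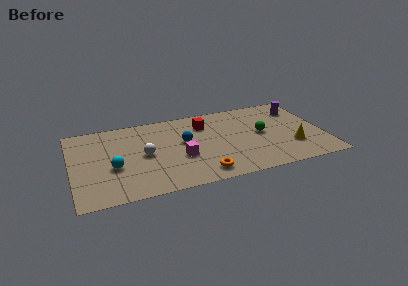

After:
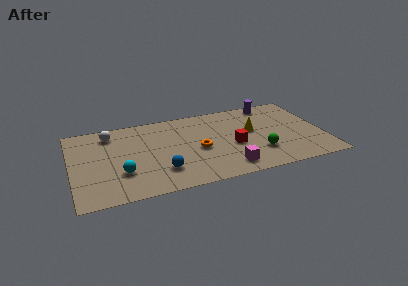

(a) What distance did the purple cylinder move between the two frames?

1.7

The purple cylinder moved from about (12.5, 5.6) to (11.1, 6.5), a distance of √(1.4² + 0.9²) ≈ 1.7.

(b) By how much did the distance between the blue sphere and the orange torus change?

-0.7

The distance was about 3.2 in the first image and 2.5 in the second, so they moved 0.7 units closer together.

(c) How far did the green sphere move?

1.7

From (10.3, 3.8) to (10.0, 2.1), the green sphere covered √(0.3² + 1.7²) ≈ 1.7 units.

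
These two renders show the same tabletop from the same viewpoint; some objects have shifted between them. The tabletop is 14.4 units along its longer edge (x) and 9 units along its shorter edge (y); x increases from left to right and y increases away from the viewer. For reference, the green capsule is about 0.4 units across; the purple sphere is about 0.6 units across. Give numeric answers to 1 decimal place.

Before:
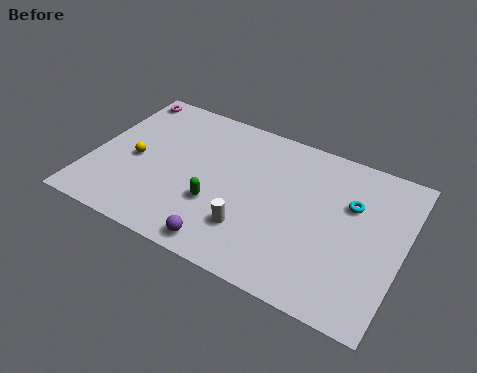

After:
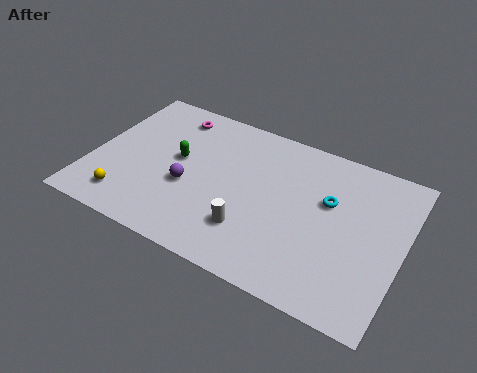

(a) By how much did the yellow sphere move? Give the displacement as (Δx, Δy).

(0.0, -2.5)

The yellow sphere was at about (2.0, 4.1) and moved to about (2.0, 1.6).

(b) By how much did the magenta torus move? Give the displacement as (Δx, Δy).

(2.4, -0.4)

The magenta torus was at about (0.8, 8.0) and moved to about (3.2, 7.6).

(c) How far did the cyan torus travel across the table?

1.0

From (11.9, 5.9) to (10.9, 5.6), the cyan torus covered √(1.0² + 0.3²) ≈ 1.0 units.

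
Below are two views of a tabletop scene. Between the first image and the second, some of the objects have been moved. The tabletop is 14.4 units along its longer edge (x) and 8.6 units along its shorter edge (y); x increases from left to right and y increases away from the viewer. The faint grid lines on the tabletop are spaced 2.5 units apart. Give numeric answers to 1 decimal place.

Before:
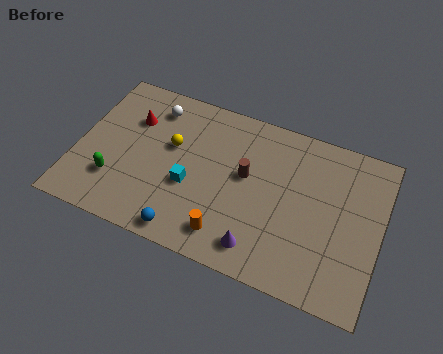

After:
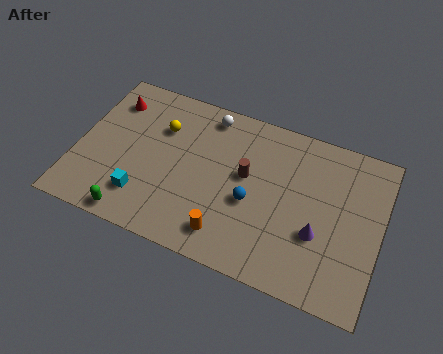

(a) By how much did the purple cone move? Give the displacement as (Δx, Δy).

(2.6, 1.7)

The purple cone was at about (9.0, 1.4) and moved to about (11.6, 3.1).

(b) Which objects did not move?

the orange cylinder and the brown cylinder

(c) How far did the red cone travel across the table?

1.3

The red cone was near (2.4, 6.0) before and (1.3, 6.7) after, so it travelled √(1.1² + 0.7²) ≈ 1.3 units.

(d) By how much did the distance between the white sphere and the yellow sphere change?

+0.5

They were about 2.1 units apart before and 2.6 after — 0.5 units further apart.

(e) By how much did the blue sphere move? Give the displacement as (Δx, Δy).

(2.8, 2.7)

From the two frames, the blue sphere sits at roughly (5.6, 0.9) before and (8.4, 3.6) after.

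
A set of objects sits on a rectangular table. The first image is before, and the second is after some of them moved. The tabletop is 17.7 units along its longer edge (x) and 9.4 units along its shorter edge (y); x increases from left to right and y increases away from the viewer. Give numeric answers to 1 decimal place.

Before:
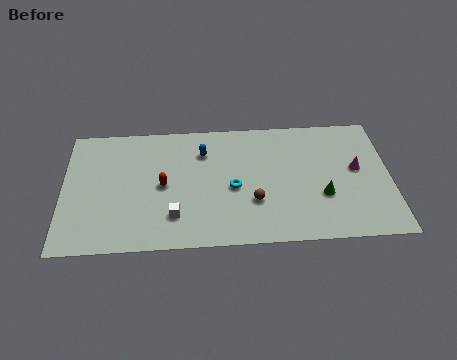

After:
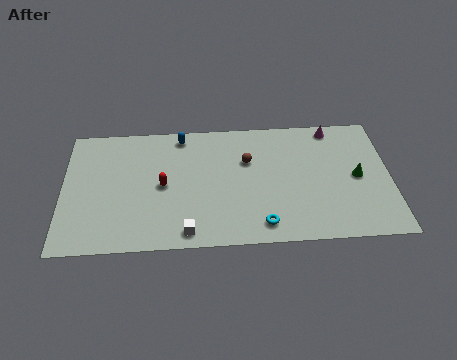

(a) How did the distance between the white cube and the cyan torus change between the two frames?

+0.3

The distance was about 3.7 in the first image and 4.0 in the second, so they moved 0.3 units further apart.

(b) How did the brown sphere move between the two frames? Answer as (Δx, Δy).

(-0.3, 3.1)

The brown sphere started near (10.3, 3.1) and ended near (10.0, 6.2).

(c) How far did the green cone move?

2.3

From (14.0, 3.3) to (15.9, 4.6), the green cone covered √(1.9² + 1.3²) ≈ 2.3 units.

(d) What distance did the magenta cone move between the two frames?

3.4

The magenta cone was near (15.9, 5.2) before and (14.7, 8.4) after, so it travelled √(1.2² + 3.2²) ≈ 3.4 units.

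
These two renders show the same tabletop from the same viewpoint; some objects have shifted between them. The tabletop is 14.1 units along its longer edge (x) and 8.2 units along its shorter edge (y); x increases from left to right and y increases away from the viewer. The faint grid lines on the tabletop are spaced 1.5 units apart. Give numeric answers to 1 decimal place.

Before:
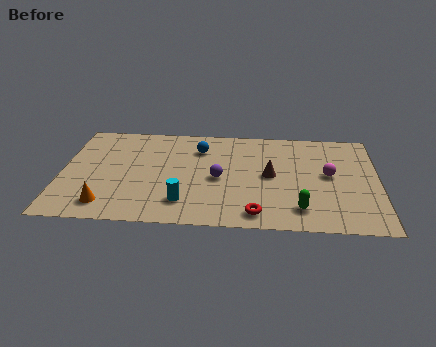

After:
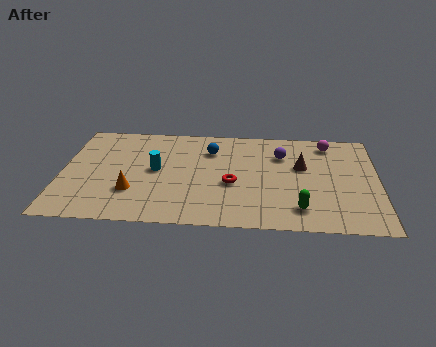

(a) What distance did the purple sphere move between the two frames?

3.5

From (7.0, 3.8) to (9.8, 5.9), the purple sphere covered √(2.8² + 2.1²) ≈ 3.5 units.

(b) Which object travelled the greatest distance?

the purple sphere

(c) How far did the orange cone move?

1.6

The orange cone was near (2.1, 1.4) before and (3.2, 2.5) after, so it travelled √(1.1² + 1.1²) ≈ 1.6 units.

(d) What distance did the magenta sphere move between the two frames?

2.6

The magenta sphere was near (11.9, 4.4) before and (11.9, 7.0) after, so it travelled √(0.0² + 2.6²) ≈ 2.6 units.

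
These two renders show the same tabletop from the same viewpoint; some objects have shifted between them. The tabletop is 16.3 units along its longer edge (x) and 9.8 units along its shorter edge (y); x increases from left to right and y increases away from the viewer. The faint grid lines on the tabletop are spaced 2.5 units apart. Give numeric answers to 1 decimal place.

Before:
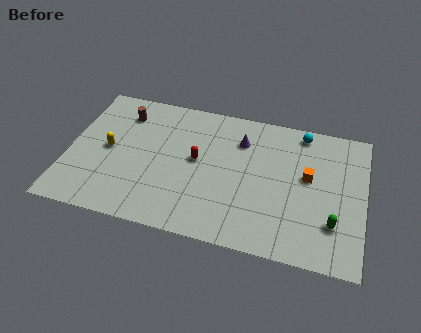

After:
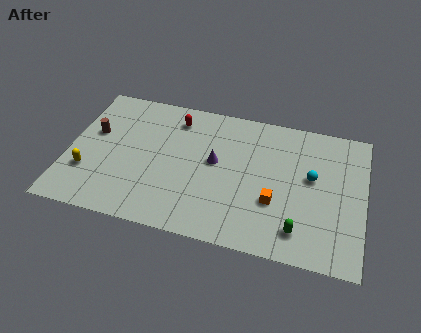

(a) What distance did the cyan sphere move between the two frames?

3.2

From (12.7, 8.7) to (13.4, 5.6), the cyan sphere covered √(0.7² + 3.1²) ≈ 3.2 units.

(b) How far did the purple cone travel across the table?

2.3

From (9.4, 7.3) to (8.1, 5.4), the purple cone covered √(1.3² + 1.9²) ≈ 2.3 units.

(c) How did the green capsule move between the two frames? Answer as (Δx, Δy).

(-1.8, -0.9)

The green capsule started near (14.7, 2.7) and ended near (12.9, 1.8).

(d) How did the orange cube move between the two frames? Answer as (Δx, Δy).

(-1.7, -2.2)

From the two frames, the orange cube sits at roughly (13.2, 5.6) before and (11.5, 3.4) after.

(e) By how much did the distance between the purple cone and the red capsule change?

+0.5

They were about 3.0 units apart before and 3.5 after — 0.5 units further apart.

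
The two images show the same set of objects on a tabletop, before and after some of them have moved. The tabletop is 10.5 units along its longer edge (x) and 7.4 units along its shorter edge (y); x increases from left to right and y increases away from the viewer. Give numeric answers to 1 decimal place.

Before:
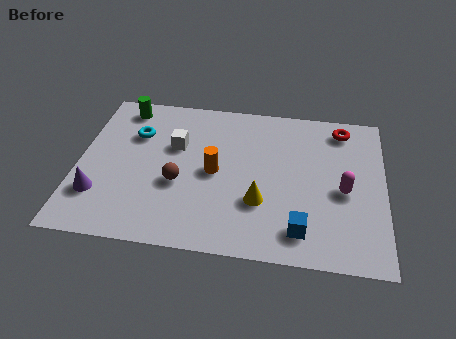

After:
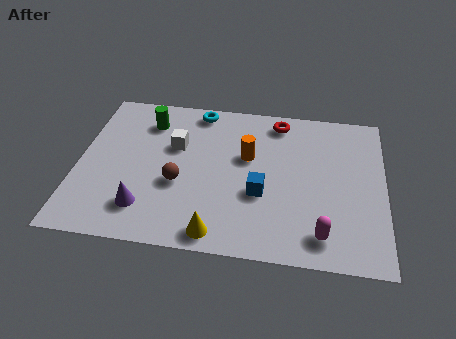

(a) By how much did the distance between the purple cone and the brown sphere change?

-1.1

The distance was about 2.8 in the first image and 1.7 in the second, so they moved 1.1 units closer together.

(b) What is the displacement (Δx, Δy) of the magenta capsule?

(-0.7, -2.1)

From the two frames, the magenta capsule sits at roughly (9.1, 3.3) before and (8.4, 1.2) after.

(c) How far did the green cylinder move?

1.1

From (1.4, 6.4) to (2.3, 5.8), the green cylinder covered √(0.9² + 0.6²) ≈ 1.1 units.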